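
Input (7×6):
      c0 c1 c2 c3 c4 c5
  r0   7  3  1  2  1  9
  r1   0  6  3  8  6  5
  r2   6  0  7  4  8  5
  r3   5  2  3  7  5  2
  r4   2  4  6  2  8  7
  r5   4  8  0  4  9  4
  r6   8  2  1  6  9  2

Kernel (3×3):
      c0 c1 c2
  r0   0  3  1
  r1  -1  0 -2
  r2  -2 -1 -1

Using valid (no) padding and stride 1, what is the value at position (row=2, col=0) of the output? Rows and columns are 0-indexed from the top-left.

The receptive field on the input at this output position is [6 0 7 / 5 2 3 / 2 4 6]. Elementwise product with the kernel and sum: 0·3 + 7·1 + 5·-1 + 3·-2 + 2·-2 + 4·-1 + 6·-1.

-18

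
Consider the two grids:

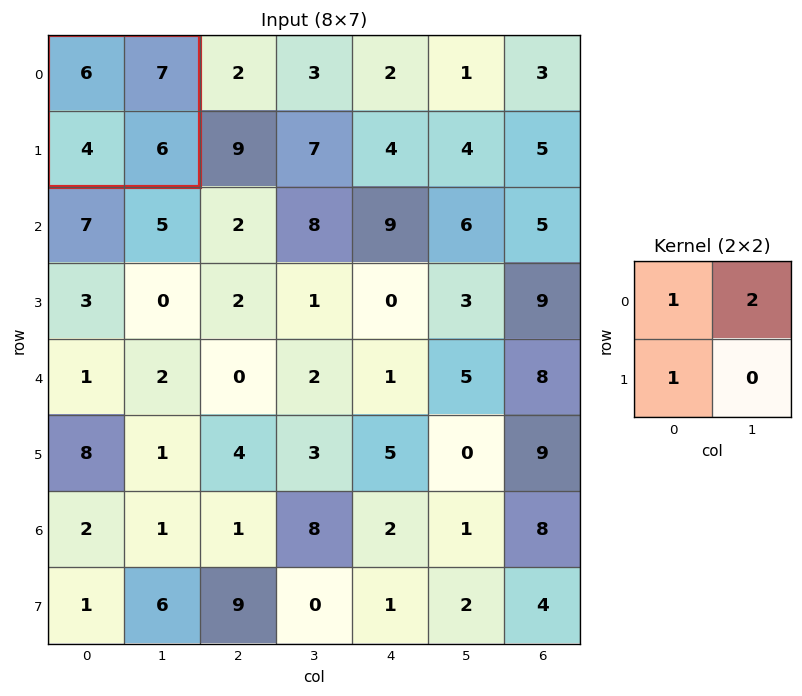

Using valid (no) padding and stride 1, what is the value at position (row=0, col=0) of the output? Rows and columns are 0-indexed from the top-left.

The receptive field on the input at this output position is [6 7 / 4 6]. Elementwise product with the kernel and sum: 6·1 + 7·2 + 4·1.

24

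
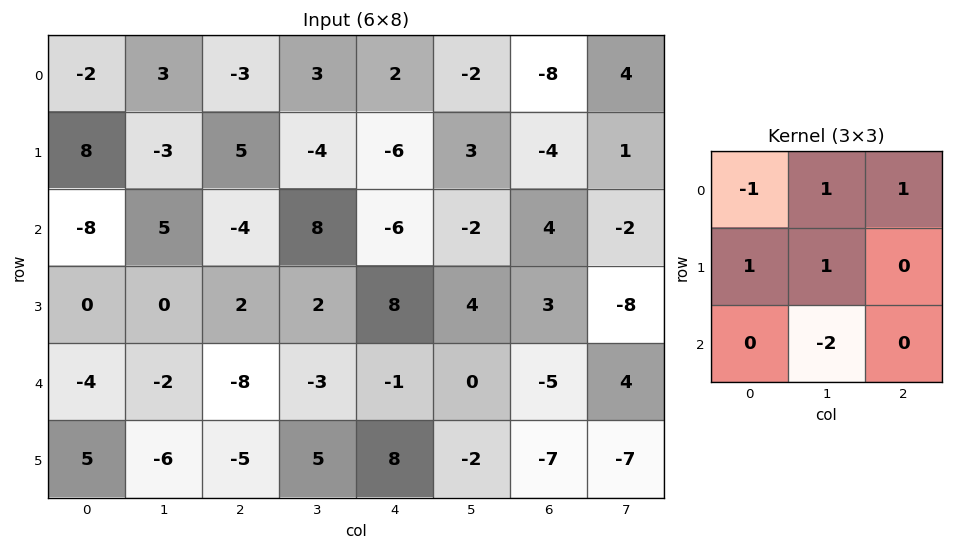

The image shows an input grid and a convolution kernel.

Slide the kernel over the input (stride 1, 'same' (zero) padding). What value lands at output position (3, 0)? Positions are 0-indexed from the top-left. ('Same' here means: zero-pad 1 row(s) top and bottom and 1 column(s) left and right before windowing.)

5

The receptive field on the zero-padded input at this output position is [0 -8 5 / 0 0 0 / 0 -4 -2]. Elementwise product with the kernel and sum: 0·-1 + -8·1 + 5·1 + 0·1 + 0·1 + -4·-2.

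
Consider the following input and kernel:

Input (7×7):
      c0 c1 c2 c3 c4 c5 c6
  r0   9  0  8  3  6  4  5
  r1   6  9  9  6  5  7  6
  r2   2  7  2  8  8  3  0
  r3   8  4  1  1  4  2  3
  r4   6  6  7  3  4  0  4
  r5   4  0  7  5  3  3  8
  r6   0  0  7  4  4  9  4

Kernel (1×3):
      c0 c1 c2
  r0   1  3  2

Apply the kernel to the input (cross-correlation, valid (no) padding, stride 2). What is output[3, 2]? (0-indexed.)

The receptive field on the input at this output position is [4 9 4]. Elementwise product with the kernel and sum: 4·1 + 9·3 + 4·2.

39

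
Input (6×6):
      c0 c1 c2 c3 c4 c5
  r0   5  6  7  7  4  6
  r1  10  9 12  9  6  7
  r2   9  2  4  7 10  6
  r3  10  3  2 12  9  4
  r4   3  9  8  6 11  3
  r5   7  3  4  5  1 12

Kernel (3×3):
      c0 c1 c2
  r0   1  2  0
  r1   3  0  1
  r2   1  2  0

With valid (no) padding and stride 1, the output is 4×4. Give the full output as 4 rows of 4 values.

Output[0,0]: The receptive field on the input at this output position is [5 6 7 / 10 9 12 / 9 2 4]. Elementwise product with the kernel and sum: 5·1 + 6·2 + 10·3 + 12·1 + 9·1 + 2·2.
Output[0,1]: The receptive field on the input at this output position is [6 7 7 / 9 12 9 / 2 4 7]. Elementwise product with the kernel and sum: 6·1 + 7·2 + 9·3 + 9·1 + 2·1 + 4·2.

72 66 81 76
75 53 78 78
66 56 53 95
46 51 75 58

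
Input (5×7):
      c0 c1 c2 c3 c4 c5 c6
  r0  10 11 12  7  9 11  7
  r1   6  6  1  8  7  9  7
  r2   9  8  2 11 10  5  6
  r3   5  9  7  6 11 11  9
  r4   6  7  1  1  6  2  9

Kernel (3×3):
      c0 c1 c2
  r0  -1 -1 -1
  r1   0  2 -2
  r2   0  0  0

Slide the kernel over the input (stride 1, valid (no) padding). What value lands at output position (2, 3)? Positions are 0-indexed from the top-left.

-26

The receptive field on the input at this output position is [11 10 5 / 6 11 11 / 1 6 2]. Elementwise product with the kernel and sum: 11·-1 + 10·-1 + 5·-1 + 11·2 + 11·-2.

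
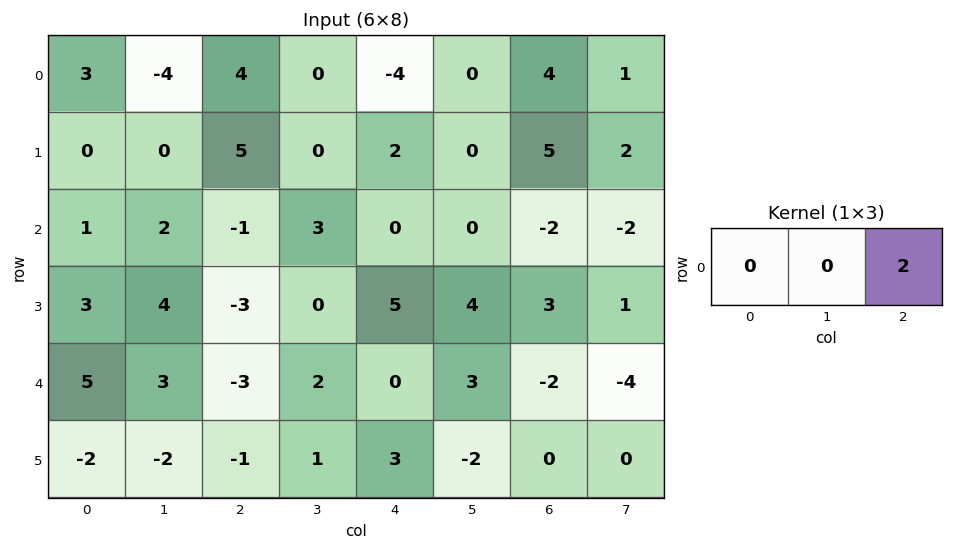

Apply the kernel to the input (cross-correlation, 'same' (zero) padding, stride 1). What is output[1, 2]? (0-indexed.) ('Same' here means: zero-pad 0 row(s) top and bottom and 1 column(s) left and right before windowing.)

The receptive field on the zero-padded input at this output position is [0 5 0]. Elementwise product with the kernel and sum: 0·2.

0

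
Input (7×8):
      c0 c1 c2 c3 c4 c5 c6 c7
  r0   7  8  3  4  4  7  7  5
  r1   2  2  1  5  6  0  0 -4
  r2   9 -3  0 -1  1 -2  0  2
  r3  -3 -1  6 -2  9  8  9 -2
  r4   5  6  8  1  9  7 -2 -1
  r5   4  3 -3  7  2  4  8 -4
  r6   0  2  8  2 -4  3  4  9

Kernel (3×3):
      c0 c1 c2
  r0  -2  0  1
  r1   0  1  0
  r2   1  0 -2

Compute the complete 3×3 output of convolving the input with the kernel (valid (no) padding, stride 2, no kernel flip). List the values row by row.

0 1 0
-30 -11 19
-15 16 -28

Output[0,0]: The receptive field on the input at this output position is [7 8 3 / 2 2 1 / 9 -3 0]. Elementwise product with the kernel and sum: 7·-2 + 3·1 + 2·1 + 9·1 + 0·-2.
Output[0,1]: The receptive field on the input at this output position is [3 4 4 / 1 5 6 / 0 -1 1]. Elementwise product with the kernel and sum: 3·-2 + 4·1 + 5·1 + 0·1 + 1·-2.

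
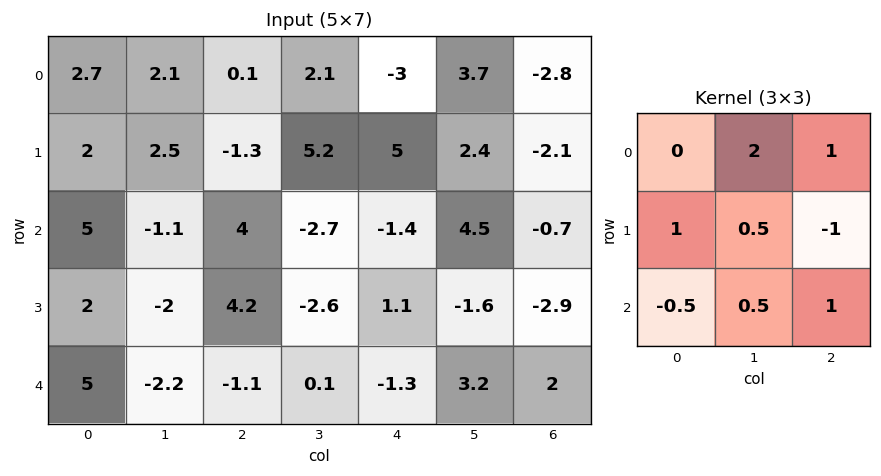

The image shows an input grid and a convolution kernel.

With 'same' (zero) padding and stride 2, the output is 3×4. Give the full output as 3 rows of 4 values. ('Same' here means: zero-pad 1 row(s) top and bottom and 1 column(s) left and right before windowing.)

Output[0,0]: The receptive field on the zero-padded input at this output position is [0 0 0 / 0 2.7 2.1 / 0 2 2.5]. Elementwise product with the kernel and sum: 0·2 + 0·1 + 0·1 + 2.7·0.5 + 2.1·-1 + 0·-0.5 + 2·0.5 + 2.5·1.

2.75 3.35 -0.8 0.05
9.1 6.7 4.75 -0.7
6.7 2.95 -3.15 -1.6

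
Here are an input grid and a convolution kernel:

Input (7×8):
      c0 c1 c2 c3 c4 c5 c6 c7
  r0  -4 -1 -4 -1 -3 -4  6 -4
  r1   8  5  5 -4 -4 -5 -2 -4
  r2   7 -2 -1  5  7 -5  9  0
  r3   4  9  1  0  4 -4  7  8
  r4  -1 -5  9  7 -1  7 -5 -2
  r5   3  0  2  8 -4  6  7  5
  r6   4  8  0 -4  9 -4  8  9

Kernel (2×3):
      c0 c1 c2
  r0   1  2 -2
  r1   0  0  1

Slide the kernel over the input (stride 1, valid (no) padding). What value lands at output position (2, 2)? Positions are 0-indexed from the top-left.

The receptive field on the input at this output position is [-1 5 7 / 1 0 4]. Elementwise product with the kernel and sum: -1·1 + 5·2 + 7·-2 + 4·1.

-1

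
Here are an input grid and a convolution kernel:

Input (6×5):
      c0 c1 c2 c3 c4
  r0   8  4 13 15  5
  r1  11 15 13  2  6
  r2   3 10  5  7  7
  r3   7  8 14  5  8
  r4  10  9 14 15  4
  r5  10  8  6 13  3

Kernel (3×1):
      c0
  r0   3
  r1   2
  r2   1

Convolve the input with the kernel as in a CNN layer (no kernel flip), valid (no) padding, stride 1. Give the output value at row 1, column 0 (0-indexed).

46

The receptive field on the input at this output position is [11 / 3 / 7]. Elementwise product with the kernel and sum: 11·3 + 3·2 + 7·1.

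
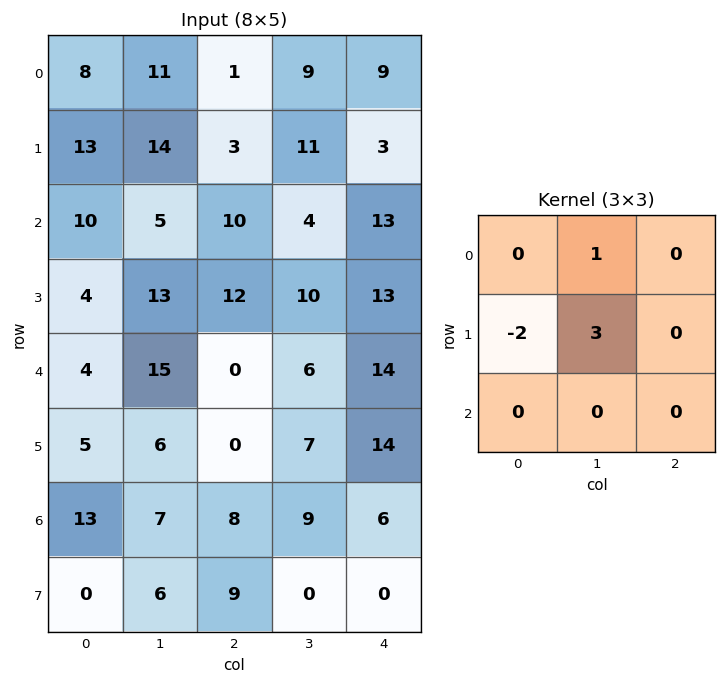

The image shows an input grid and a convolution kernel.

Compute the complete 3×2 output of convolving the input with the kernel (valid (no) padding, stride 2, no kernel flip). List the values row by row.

Output[0,0]: The receptive field on the input at this output position is [8 11 1 / 13 14 3 / 10 5 10]. Elementwise product with the kernel and sum: 11·1 + 13·-2 + 14·3.
Output[0,1]: The receptive field on the input at this output position is [1 9 9 / 3 11 3 / 10 4 13]. Elementwise product with the kernel and sum: 9·1 + 3·-2 + 11·3.

27 36
36 10
23 27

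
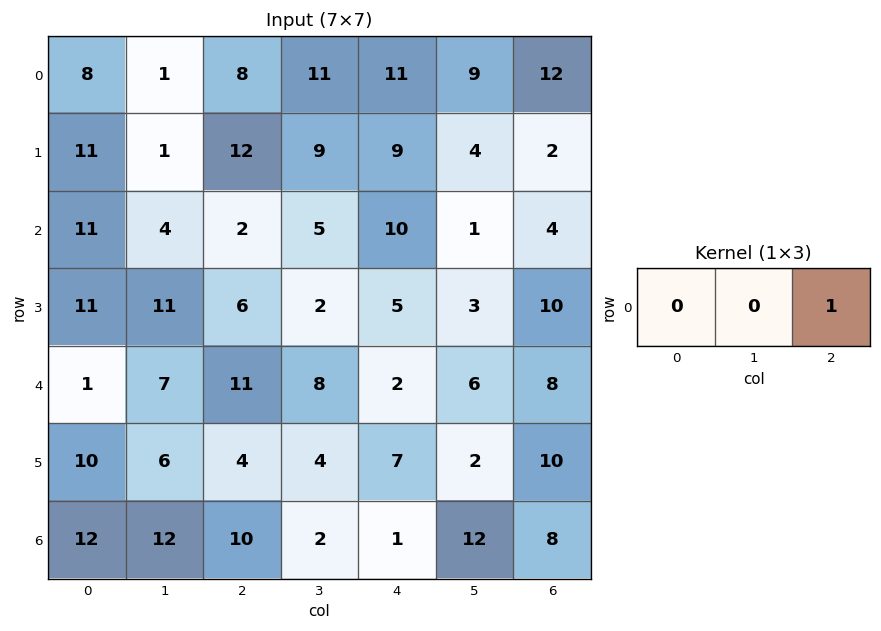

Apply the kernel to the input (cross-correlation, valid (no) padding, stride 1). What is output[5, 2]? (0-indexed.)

The receptive field on the input at this output position is [4 4 7]. Elementwise product with the kernel and sum: 7·1.

7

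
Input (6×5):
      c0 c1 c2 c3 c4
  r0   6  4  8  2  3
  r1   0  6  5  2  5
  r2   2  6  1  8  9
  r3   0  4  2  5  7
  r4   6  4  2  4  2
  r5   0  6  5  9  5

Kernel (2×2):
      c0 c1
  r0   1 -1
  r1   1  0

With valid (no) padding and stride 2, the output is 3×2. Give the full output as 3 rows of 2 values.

Output[0,0]: The receptive field on the input at this output position is [6 4 / 0 6]. Elementwise product with the kernel and sum: 6·1 + 4·-1 + 0·1.
Output[0,1]: The receptive field on the input at this output position is [8 2 / 5 2]. Elementwise product with the kernel and sum: 8·1 + 2·-1 + 5·1.

2 11
-4 -5
2 3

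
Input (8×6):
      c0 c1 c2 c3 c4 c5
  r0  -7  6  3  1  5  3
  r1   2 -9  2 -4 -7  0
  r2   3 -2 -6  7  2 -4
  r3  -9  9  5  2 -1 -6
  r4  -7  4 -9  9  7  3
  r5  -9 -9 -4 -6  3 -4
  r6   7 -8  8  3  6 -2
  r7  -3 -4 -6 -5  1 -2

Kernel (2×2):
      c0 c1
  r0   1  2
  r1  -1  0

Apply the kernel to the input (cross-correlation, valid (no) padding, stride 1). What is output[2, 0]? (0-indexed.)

8

The receptive field on the input at this output position is [3 -2 / -9 9]. Elementwise product with the kernel and sum: 3·1 + -2·2 + -9·-1.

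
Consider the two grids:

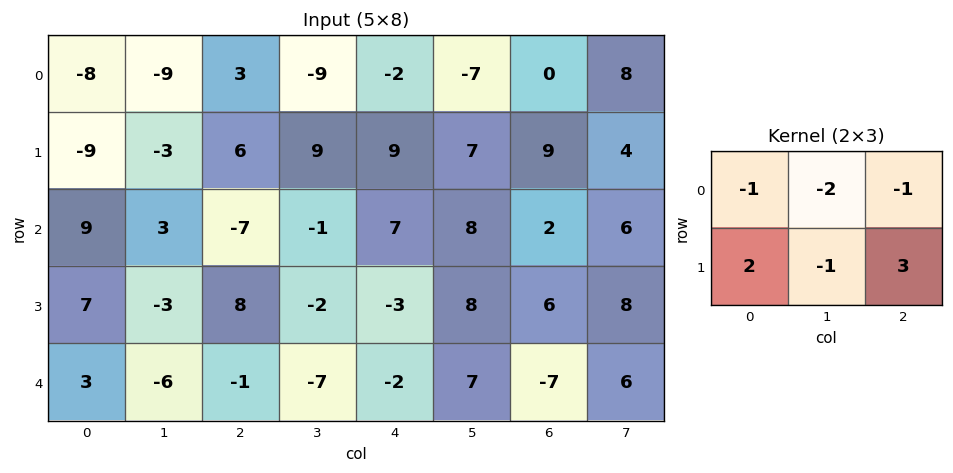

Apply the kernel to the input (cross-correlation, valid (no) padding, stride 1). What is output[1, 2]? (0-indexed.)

The receptive field on the input at this output position is [6 9 9 / -7 -1 7]. Elementwise product with the kernel and sum: 6·-1 + 9·-2 + 9·-1 + -7·2 + -1·-1 + 7·3.

-25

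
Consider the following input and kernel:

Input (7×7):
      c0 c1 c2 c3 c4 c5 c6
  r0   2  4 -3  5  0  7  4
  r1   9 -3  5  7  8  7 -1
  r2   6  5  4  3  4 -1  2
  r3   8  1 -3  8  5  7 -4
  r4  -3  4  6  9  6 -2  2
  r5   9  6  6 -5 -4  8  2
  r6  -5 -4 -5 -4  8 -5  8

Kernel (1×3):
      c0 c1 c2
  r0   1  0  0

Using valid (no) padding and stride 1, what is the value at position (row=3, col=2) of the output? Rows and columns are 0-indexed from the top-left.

-3

The receptive field on the input at this output position is [-3 8 5]. Elementwise product with the kernel and sum: -3·1.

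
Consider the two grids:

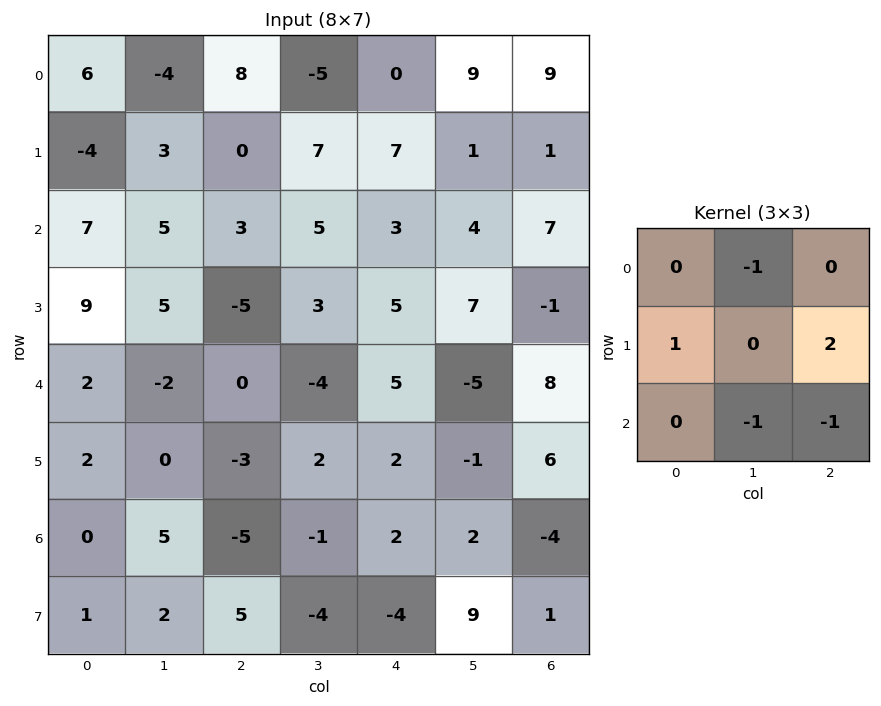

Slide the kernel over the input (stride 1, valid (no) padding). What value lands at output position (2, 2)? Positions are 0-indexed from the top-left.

The receptive field on the input at this output position is [3 5 3 / -5 3 5 / 0 -4 5]. Elementwise product with the kernel and sum: 5·-1 + -5·1 + 5·2 + -4·-1 + 5·-1.

-1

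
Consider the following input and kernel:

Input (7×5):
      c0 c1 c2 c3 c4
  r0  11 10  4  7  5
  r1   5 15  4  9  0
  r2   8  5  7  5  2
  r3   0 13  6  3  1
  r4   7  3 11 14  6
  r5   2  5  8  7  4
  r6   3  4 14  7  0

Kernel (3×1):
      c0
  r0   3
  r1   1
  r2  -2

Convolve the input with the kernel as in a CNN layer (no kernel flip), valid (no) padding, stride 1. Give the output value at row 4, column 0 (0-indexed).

The receptive field on the input at this output position is [7 / 2 / 3]. Elementwise product with the kernel and sum: 7·3 + 2·1 + 3·-2.

17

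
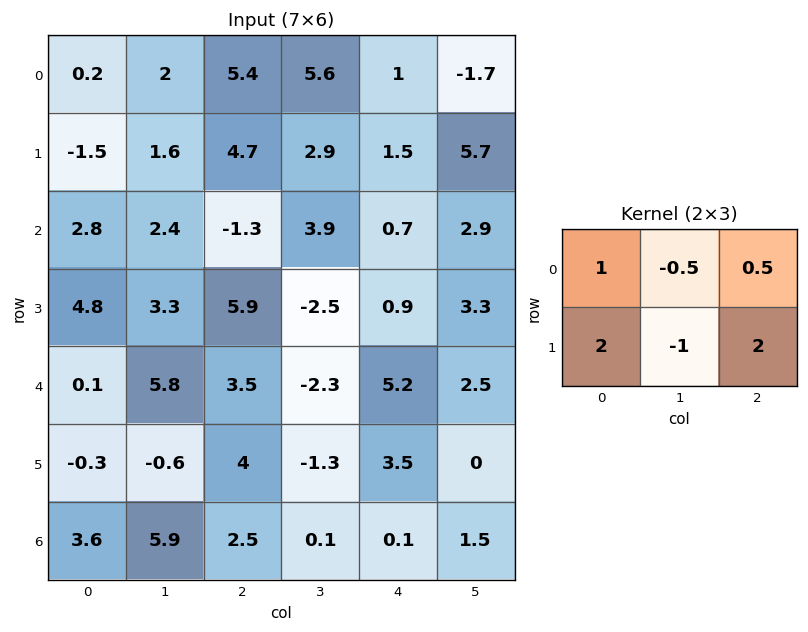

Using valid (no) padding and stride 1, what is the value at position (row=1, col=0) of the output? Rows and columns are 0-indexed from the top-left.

The receptive field on the input at this output position is [-1.5 1.6 4.7 / 2.8 2.4 -1.3]. Elementwise product with the kernel and sum: -1.5·1 + 1.6·-0.5 + 4.7·0.5 + 2.8·2 + 2.4·-1 + -1.3·2.

0.65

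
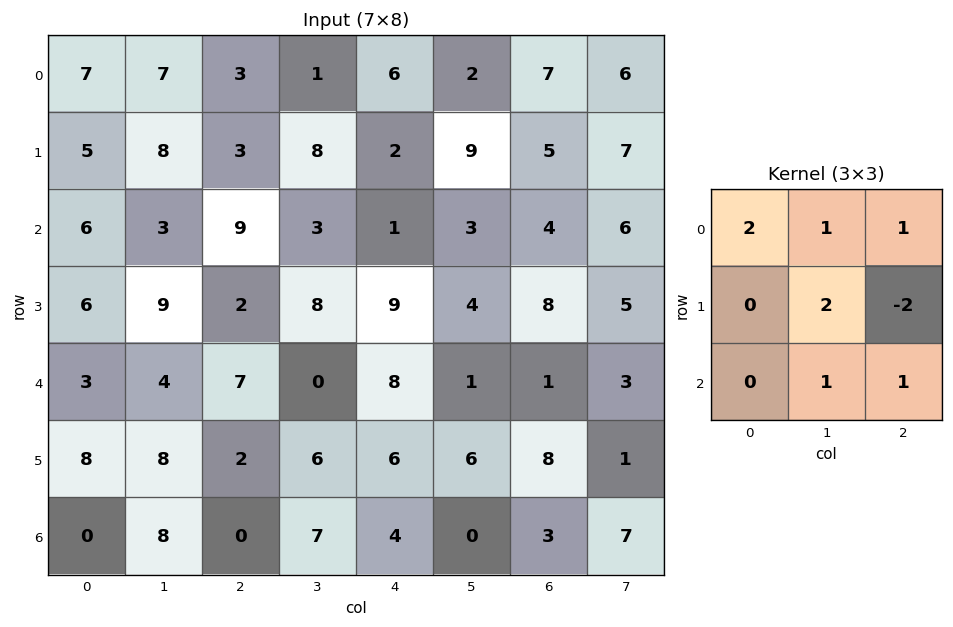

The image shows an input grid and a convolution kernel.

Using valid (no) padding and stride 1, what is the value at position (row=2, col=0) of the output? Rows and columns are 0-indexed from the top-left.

49

The receptive field on the input at this output position is [6 3 9 / 6 9 2 / 3 4 7]. Elementwise product with the kernel and sum: 6·2 + 3·1 + 9·1 + 9·2 + 2·-2 + 4·1 + 7·1.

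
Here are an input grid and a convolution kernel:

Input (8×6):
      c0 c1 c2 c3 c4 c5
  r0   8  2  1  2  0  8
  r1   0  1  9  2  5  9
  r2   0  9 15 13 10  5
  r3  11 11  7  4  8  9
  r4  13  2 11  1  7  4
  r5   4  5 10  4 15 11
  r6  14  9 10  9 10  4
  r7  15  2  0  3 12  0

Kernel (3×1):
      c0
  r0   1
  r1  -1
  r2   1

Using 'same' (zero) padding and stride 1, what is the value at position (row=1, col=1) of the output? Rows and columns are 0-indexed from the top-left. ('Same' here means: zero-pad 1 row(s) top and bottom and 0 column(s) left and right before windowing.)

10

The receptive field on the zero-padded input at this output position is [2 / 1 / 9]. Elementwise product with the kernel and sum: 2·1 + 1·-1 + 9·1.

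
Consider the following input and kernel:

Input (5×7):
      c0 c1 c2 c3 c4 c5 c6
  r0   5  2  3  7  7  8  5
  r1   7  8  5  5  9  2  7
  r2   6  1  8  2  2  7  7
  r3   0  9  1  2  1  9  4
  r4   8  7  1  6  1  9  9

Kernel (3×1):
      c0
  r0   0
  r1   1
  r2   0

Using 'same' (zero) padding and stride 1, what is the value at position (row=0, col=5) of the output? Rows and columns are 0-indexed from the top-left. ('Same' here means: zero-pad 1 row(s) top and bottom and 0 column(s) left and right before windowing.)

The receptive field on the zero-padded input at this output position is [0 / 8 / 2]. Elementwise product with the kernel and sum: 8·1.

8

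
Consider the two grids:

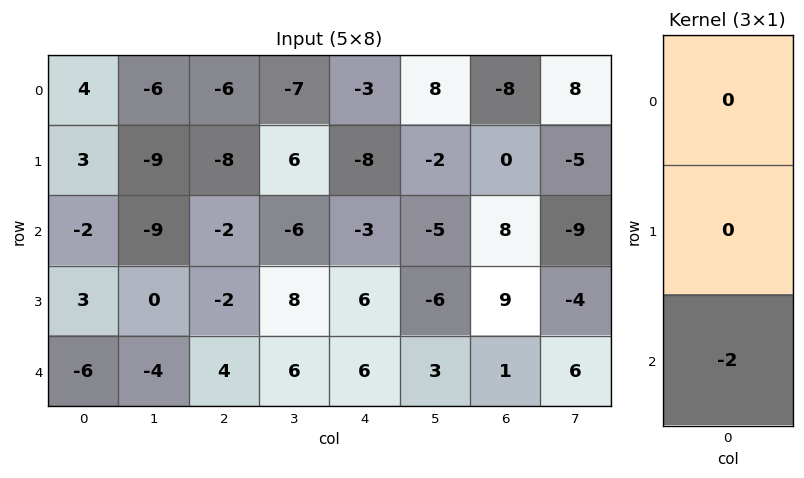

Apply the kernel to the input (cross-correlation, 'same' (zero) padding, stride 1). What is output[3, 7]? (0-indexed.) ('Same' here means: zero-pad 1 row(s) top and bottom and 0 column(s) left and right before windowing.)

-12

The receptive field on the zero-padded input at this output position is [-9 / -4 / 6]. Elementwise product with the kernel and sum: 6·-2.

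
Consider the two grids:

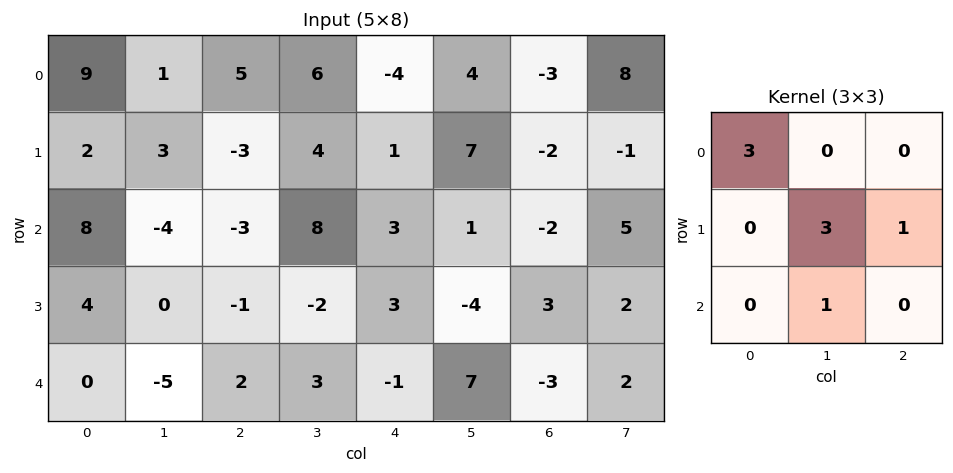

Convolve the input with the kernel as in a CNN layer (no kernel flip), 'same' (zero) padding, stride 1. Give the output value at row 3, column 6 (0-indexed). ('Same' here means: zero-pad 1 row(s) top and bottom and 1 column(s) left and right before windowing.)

The receptive field on the zero-padded input at this output position is [1 -2 5 / -4 3 2 / 7 -3 2]. Elementwise product with the kernel and sum: 1·3 + 3·3 + 2·1 + -3·1.

11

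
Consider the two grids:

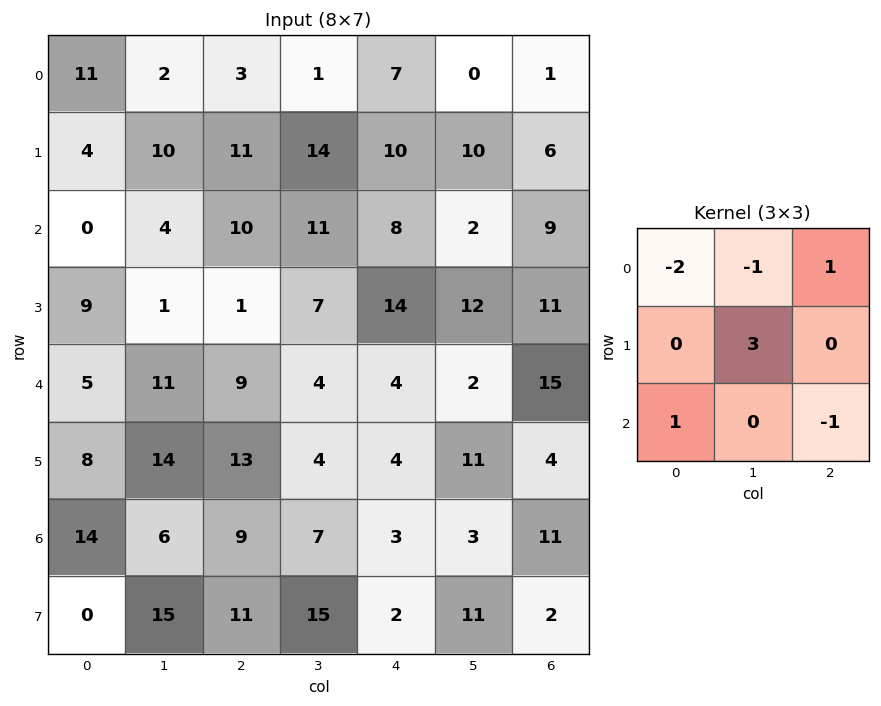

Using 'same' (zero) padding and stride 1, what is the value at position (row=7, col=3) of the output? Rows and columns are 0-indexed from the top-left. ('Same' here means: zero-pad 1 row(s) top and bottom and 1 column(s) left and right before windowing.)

The receptive field on the zero-padded input at this output position is [9 7 3 / 11 15 2 / 0 0 0]. Elementwise product with the kernel and sum: 9·-2 + 7·-1 + 3·1 + 15·3 + 0·1 + 0·-1.

23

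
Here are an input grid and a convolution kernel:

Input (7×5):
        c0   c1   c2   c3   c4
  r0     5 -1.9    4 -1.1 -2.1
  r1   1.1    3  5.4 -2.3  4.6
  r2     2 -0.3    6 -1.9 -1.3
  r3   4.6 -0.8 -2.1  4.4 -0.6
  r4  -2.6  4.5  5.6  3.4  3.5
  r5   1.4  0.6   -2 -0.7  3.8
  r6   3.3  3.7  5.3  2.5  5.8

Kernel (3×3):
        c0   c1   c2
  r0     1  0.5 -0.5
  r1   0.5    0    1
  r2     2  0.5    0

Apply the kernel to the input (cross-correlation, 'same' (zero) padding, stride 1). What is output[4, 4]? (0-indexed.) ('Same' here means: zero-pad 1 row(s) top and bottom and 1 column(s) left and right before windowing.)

The receptive field on the zero-padded input at this output position is [4.4 -0.6 0 / 3.4 3.5 0 / -0.7 3.8 0]. Elementwise product with the kernel and sum: 4.4·1 + -0.6·0.5 + 0·-0.5 + 3.4·0.5 + 0·1 + -0.7·2 + 3.8·0.5.

6.3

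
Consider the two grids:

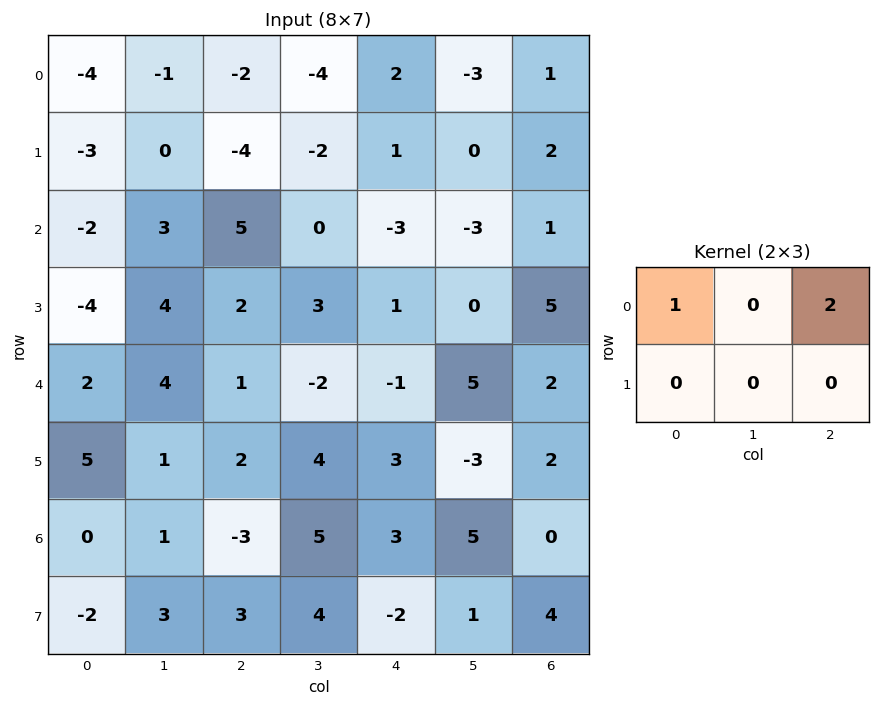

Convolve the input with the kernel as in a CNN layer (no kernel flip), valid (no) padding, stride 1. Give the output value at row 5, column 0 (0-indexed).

9

The receptive field on the input at this output position is [5 1 2 / 0 1 -3]. Elementwise product with the kernel and sum: 5·1 + 2·2.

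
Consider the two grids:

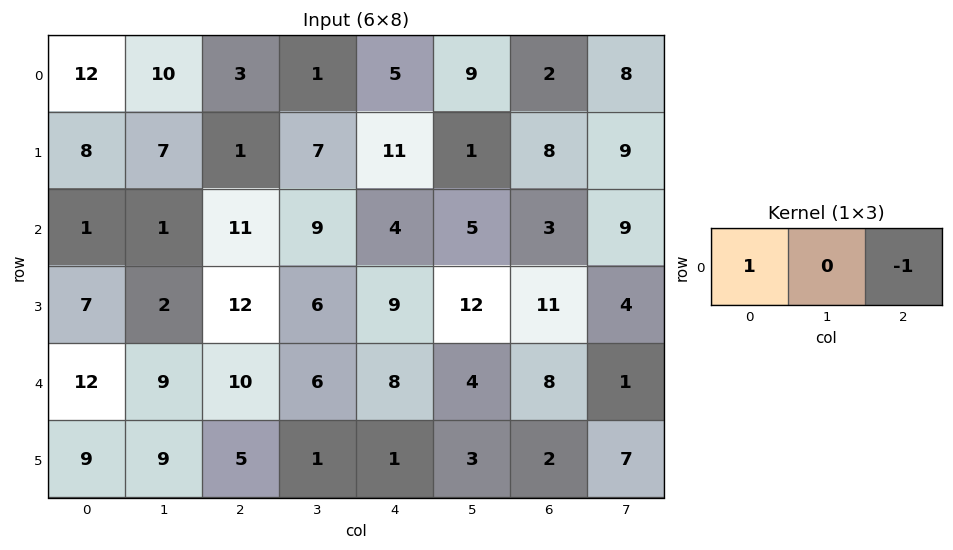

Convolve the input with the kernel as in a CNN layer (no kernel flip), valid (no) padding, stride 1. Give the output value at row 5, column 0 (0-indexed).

4

The receptive field on the input at this output position is [9 9 5]. Elementwise product with the kernel and sum: 9·1 + 5·-1.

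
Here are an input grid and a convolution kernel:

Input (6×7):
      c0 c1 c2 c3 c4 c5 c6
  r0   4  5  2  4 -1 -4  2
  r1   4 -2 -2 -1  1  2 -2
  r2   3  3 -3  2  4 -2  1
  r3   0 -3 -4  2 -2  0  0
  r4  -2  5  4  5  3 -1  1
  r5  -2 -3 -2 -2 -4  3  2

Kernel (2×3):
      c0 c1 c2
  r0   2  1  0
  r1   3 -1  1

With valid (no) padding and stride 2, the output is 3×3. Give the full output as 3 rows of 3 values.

Output[0,0]: The receptive field on the input at this output position is [4 5 2 / 4 -2 -2]. Elementwise product with the kernel and sum: 4·2 + 5·1 + 4·3 + -2·-1 + -2·1.

25 4 -7
8 -20 0
-4 5 -8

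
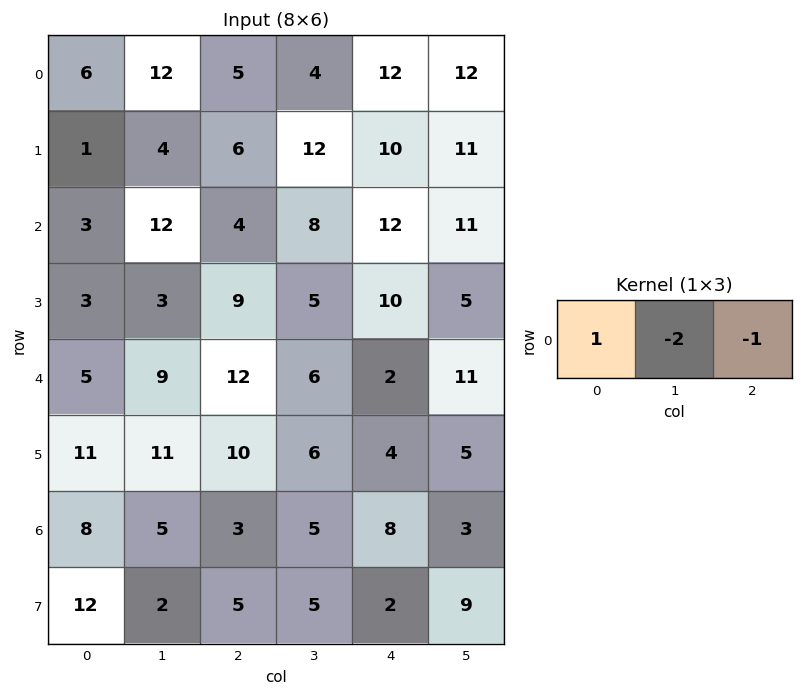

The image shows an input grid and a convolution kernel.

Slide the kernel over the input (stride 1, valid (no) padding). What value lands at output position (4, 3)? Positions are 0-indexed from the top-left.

The receptive field on the input at this output position is [6 2 11]. Elementwise product with the kernel and sum: 6·1 + 2·-2 + 11·-1.

-9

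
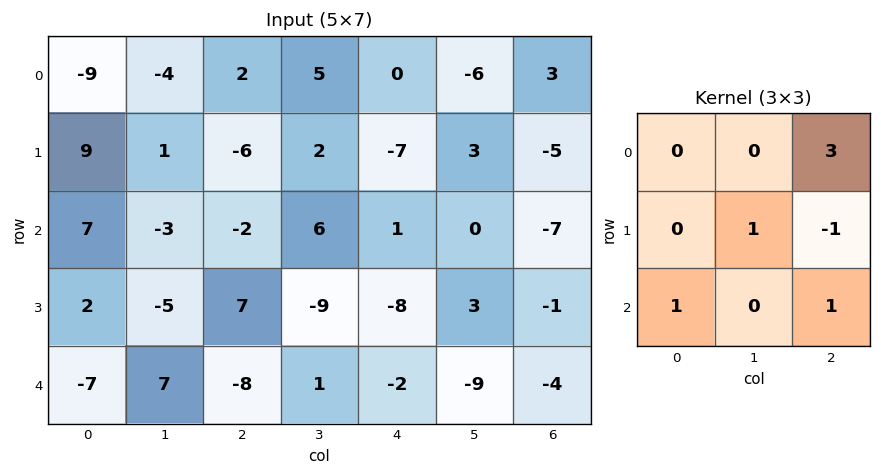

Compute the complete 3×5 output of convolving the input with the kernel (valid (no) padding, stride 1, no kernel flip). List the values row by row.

Output[0,0]: The receptive field on the input at this output position is [-9 -4 2 / 9 1 -6 / 7 -3 -2]. Elementwise product with the kernel and sum: 2·3 + 1·1 + -6·-1 + 7·1 + -2·1.
Output[0,1]: The receptive field on the input at this output position is [-4 2 5 / 1 -6 2 / -3 -2 6]. Elementwise product with the kernel and sum: 5·3 + -6·1 + 2·-1 + -3·1 + 6·1.

18 10 8 -22 11
-10 -16 -17 4 -17
-33 42 -8 -19 -23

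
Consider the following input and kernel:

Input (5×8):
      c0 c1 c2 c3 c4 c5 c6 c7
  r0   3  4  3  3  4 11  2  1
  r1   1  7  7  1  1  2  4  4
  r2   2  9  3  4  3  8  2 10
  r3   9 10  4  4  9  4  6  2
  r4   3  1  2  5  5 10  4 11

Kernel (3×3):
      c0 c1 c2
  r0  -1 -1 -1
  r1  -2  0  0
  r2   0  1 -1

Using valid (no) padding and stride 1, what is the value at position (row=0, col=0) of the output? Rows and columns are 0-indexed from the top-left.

-6

The receptive field on the input at this output position is [3 4 3 / 1 7 7 / 2 9 3]. Elementwise product with the kernel and sum: 3·-1 + 4·-1 + 3·-1 + 1·-2 + 9·1 + 3·-1.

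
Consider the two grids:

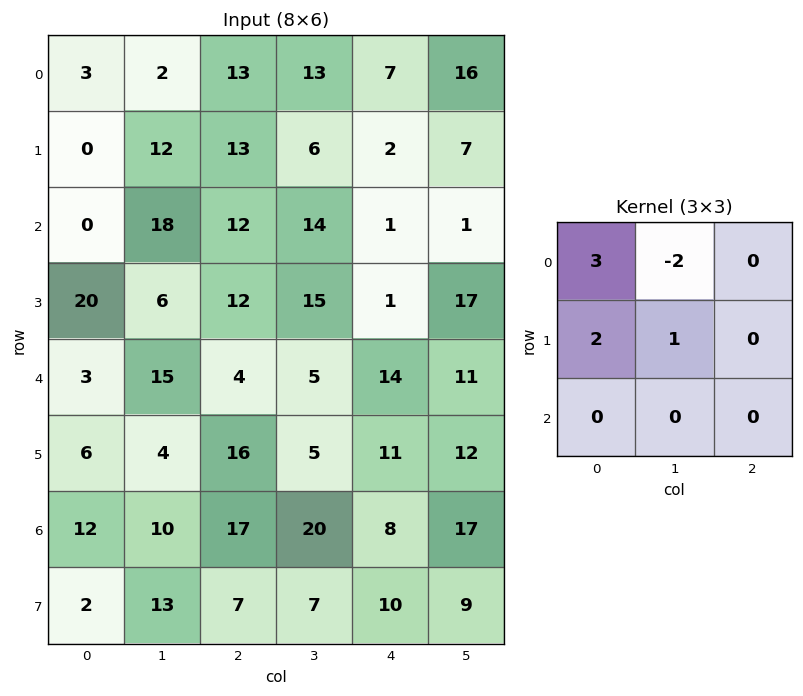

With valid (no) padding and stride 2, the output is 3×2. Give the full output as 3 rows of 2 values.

17 45
10 47
-5 39

Output[0,0]: The receptive field on the input at this output position is [3 2 13 / 0 12 13 / 0 18 12]. Elementwise product with the kernel and sum: 3·3 + 2·-2 + 0·2 + 12·1.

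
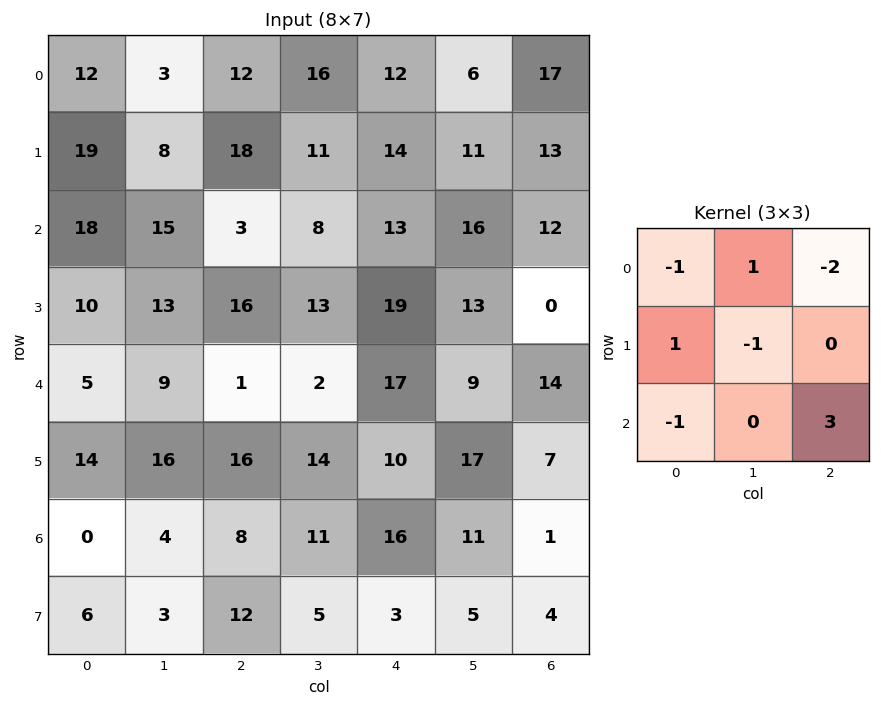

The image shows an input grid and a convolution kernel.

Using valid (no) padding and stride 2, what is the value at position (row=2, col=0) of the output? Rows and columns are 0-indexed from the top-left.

The receptive field on the input at this output position is [5 9 1 / 14 16 16 / 0 4 8]. Elementwise product with the kernel and sum: 5·-1 + 9·1 + 1·-2 + 14·1 + 16·-1 + 0·-1 + 8·3.

24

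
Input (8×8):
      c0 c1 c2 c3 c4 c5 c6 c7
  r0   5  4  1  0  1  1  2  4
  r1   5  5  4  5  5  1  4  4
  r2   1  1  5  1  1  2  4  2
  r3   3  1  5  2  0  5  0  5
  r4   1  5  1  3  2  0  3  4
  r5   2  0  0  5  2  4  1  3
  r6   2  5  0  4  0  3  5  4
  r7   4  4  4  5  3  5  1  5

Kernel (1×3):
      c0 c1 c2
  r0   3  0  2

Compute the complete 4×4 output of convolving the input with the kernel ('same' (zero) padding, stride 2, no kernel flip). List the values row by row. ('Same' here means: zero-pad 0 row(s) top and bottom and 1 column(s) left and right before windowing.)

Output[0,0]: The receptive field on the zero-padded input at this output position is [0 5 4]. Elementwise product with the kernel and sum: 0·3 + 4·2.

8 12 2 11
2 5 7 10
10 21 9 8
10 23 18 17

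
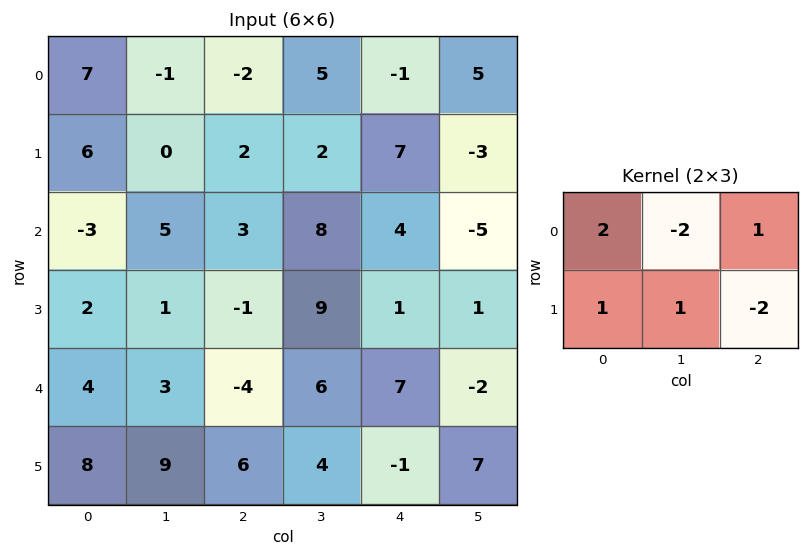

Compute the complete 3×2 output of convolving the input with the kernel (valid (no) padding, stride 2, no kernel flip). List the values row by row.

Output[0,0]: The receptive field on the input at this output position is [7 -1 -2 / 6 0 2]. Elementwise product with the kernel and sum: 7·2 + -1·-2 + -2·1 + 6·1 + 0·1 + 2·-2.

16 -25
-8 0
3 -1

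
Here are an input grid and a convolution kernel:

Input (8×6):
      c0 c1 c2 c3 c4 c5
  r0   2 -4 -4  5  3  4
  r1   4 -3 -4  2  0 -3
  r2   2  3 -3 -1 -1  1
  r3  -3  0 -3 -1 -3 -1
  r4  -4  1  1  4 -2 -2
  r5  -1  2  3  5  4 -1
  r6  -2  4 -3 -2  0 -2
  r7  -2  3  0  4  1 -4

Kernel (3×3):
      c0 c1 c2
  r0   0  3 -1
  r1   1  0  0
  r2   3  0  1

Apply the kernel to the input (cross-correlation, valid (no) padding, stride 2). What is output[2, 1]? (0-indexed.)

The receptive field on the input at this output position is [1 4 -2 / 3 5 4 / -3 -2 0]. Elementwise product with the kernel and sum: 4·3 + -2·-1 + 3·1 + -3·3 + 0·1.

8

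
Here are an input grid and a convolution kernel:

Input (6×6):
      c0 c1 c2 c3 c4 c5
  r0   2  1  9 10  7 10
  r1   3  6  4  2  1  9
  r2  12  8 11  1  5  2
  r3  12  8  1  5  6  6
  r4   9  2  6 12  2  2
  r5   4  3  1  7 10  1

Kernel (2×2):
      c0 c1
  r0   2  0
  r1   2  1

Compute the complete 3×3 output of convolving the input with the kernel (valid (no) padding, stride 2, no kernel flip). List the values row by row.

Output[0,0]: The receptive field on the input at this output position is [2 1 / 3 6]. Elementwise product with the kernel and sum: 2·2 + 3·2 + 6·1.
Output[0,1]: The receptive field on the input at this output position is [9 10 / 4 2]. Elementwise product with the kernel and sum: 9·2 + 4·2 + 2·1.

16 28 25
56 29 28
29 21 25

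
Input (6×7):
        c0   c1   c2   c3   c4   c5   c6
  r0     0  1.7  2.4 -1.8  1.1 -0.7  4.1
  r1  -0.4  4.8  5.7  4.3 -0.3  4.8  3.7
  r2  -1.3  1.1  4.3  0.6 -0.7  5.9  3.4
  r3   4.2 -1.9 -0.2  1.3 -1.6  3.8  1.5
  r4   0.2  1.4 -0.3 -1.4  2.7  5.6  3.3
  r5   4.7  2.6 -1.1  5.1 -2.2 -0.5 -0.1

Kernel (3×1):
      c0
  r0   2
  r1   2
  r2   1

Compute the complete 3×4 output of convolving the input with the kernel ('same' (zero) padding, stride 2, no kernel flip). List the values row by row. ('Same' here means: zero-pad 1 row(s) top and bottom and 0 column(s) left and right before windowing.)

-0.4 10.5 1.9 11.9
0.8 19.8 -3.6 15.7
13.5 -2.1 0 9.5

Output[0,0]: The receptive field on the zero-padded input at this output position is [0 / 0 / -0.4]. Elementwise product with the kernel and sum: 0·2 + 0·2 + -0.4·1.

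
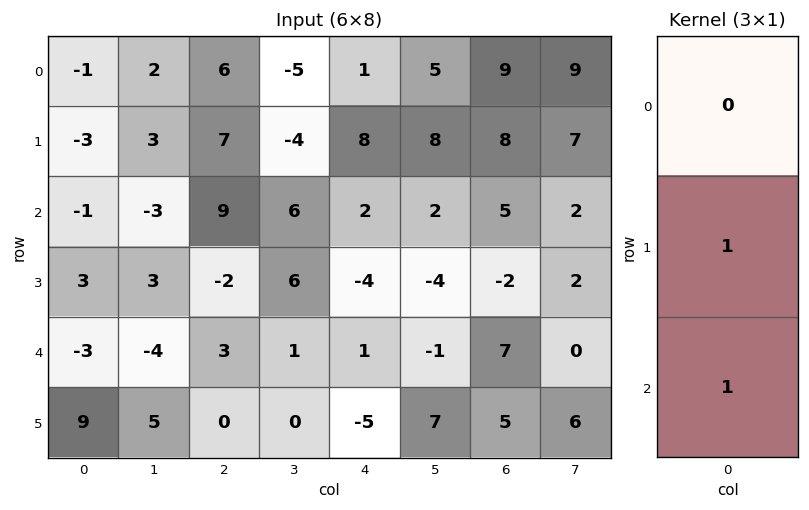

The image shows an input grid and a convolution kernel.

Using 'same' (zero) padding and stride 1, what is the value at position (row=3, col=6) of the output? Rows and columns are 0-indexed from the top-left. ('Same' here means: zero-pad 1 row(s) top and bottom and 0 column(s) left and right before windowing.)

5

The receptive field on the zero-padded input at this output position is [5 / -2 / 7]. Elementwise product with the kernel and sum: -2·1 + 7·1.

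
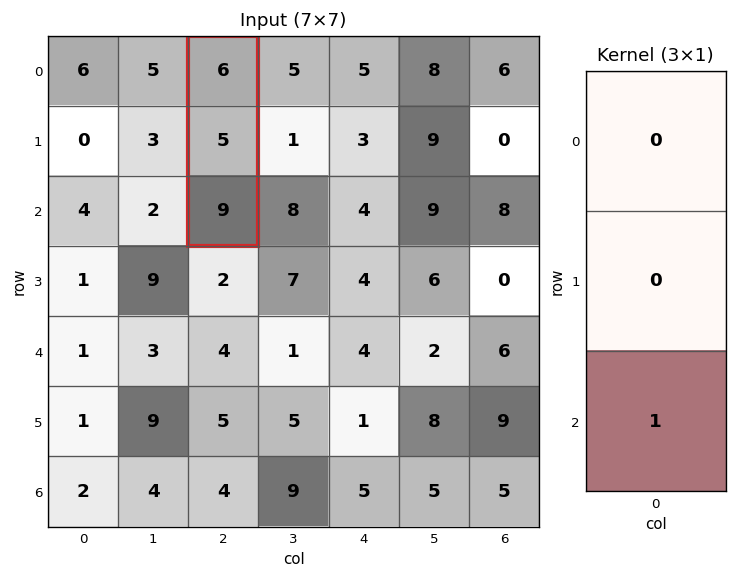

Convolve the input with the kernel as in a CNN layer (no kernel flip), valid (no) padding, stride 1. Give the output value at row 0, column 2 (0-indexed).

9

The receptive field on the input at this output position is [6 / 5 / 9]. Elementwise product with the kernel and sum: 9·1.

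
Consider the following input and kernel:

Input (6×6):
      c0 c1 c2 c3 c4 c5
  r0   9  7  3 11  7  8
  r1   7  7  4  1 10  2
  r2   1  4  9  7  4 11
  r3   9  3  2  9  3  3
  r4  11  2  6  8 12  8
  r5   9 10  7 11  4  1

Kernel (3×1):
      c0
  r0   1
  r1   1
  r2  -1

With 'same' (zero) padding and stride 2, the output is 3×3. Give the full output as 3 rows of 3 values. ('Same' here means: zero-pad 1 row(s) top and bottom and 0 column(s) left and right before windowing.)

2 -1 -3
-1 11 11
11 1 11

Output[0,0]: The receptive field on the zero-padded input at this output position is [0 / 9 / 7]. Elementwise product with the kernel and sum: 0·1 + 9·1 + 7·-1.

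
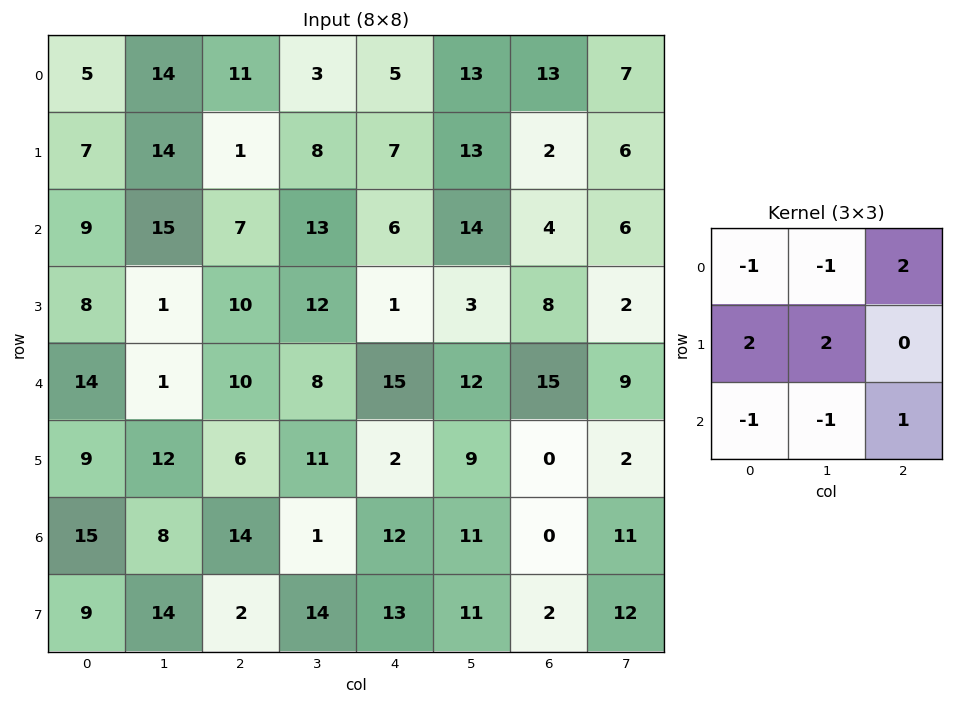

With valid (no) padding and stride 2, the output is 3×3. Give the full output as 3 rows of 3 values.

Output[0,0]: The receptive field on the input at this output position is [5 14 11 / 7 14 1 / 9 15 7]. Elementwise product with the kernel and sum: 5·-1 + 14·-1 + 11·2 + 7·2 + 14·2 + 9·-1 + 15·-1 + 7·1.

28 0 32
3 33 -16
38 43 2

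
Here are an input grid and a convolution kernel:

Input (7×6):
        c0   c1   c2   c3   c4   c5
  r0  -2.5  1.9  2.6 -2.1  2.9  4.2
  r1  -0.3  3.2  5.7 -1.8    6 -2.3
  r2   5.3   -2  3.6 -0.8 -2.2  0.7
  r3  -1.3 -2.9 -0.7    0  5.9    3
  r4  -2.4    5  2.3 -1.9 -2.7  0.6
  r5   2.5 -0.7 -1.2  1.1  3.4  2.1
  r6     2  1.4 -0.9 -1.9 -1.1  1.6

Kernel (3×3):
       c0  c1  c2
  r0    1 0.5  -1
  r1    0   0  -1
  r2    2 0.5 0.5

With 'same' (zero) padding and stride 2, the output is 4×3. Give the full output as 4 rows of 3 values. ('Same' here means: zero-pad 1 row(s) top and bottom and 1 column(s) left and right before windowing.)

-0.45 10.45 -5.95
-3.45 2.5 7.25
-1.85 -2.8 4.3
0.55 -0.5 -0.9

Output[0,0]: The receptive field on the zero-padded input at this output position is [0 0 0 / 0 -2.5 1.9 / 0 -0.3 3.2]. Elementwise product with the kernel and sum: 0·1 + 0·0.5 + 0·-1 + 1.9·-1 + 0·2 + -0.3·0.5 + 3.2·0.5.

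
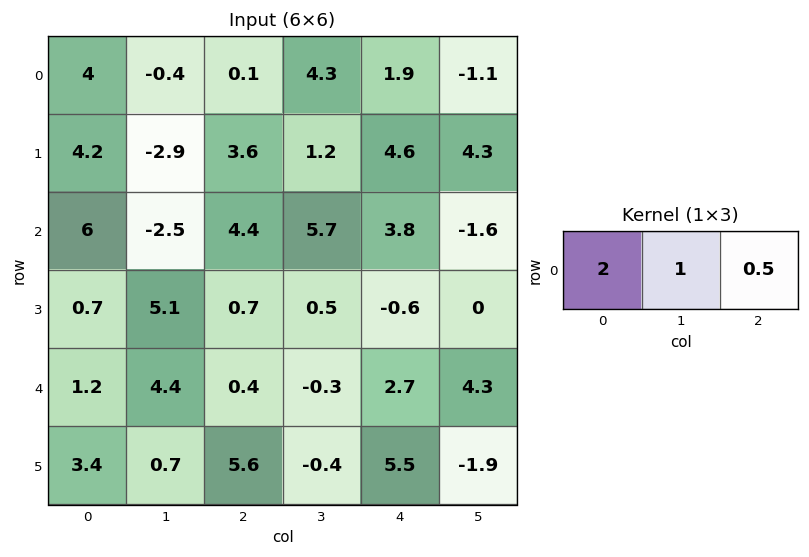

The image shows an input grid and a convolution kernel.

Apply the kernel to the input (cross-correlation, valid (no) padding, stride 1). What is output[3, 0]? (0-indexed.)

The receptive field on the input at this output position is [0.7 5.1 0.7]. Elementwise product with the kernel and sum: 0.7·2 + 5.1·1 + 0.7·0.5.

6.85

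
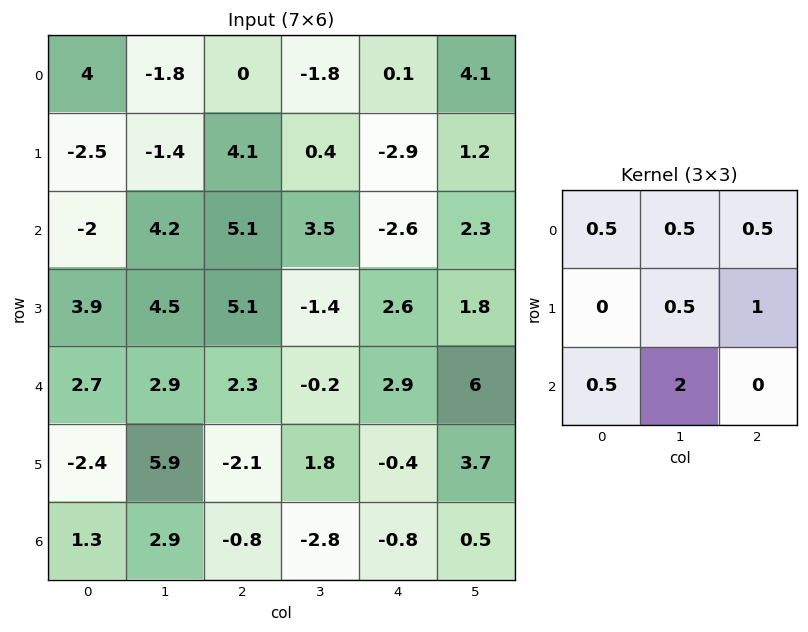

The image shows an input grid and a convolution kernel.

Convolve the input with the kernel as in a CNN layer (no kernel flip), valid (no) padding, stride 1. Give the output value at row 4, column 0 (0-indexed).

The receptive field on the input at this output position is [2.7 2.9 2.3 / -2.4 5.9 -2.1 / 1.3 2.9 -0.8]. Elementwise product with the kernel and sum: 2.7·0.5 + 2.9·0.5 + 2.3·0.5 + 5.9·0.5 + -2.1·1 + 1.3·0.5 + 2.9·2.

11.25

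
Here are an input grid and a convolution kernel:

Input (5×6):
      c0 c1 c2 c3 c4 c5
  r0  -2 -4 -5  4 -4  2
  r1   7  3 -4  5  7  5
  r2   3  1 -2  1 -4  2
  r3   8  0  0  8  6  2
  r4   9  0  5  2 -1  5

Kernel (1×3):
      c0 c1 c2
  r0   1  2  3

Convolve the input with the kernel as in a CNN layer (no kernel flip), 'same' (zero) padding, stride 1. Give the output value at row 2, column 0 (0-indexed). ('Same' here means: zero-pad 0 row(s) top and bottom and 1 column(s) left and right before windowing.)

9

The receptive field on the zero-padded input at this output position is [0 3 1]. Elementwise product with the kernel and sum: 0·1 + 3·2 + 1·3.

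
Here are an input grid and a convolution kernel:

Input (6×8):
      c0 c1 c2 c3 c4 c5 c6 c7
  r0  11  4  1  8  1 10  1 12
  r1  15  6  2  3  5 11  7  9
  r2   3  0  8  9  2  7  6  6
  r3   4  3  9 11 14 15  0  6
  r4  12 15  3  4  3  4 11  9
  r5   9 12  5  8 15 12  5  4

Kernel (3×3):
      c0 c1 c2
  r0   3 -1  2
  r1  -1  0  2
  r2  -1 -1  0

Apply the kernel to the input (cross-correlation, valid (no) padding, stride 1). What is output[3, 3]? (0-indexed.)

The receptive field on the input at this output position is [11 14 15 / 4 3 4 / 8 15 12]. Elementwise product with the kernel and sum: 11·3 + 14·-1 + 15·2 + 4·-1 + 4·2 + 8·-1 + 15·-1.

30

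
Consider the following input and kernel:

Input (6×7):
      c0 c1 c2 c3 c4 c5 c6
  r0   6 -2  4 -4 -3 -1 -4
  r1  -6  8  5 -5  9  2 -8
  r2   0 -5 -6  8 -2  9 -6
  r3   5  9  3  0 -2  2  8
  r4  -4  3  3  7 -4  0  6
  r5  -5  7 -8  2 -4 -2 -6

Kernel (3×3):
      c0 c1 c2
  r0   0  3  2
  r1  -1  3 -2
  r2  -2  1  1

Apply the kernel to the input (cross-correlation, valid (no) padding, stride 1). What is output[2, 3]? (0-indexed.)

-16

The receptive field on the input at this output position is [8 -2 9 / 0 -2 2 / 7 -4 0]. Elementwise product with the kernel and sum: -2·3 + 9·2 + 0·-1 + -2·3 + 2·-2 + 7·-2 + -4·1 + 0·1.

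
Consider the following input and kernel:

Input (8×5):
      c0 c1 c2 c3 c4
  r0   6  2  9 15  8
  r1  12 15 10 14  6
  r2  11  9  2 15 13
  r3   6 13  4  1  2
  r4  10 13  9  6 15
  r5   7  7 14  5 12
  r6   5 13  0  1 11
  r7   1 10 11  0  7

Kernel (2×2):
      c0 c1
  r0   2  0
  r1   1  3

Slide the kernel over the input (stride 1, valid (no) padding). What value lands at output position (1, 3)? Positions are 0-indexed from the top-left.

The receptive field on the input at this output position is [14 6 / 15 13]. Elementwise product with the kernel and sum: 14·2 + 15·1 + 13·3.

82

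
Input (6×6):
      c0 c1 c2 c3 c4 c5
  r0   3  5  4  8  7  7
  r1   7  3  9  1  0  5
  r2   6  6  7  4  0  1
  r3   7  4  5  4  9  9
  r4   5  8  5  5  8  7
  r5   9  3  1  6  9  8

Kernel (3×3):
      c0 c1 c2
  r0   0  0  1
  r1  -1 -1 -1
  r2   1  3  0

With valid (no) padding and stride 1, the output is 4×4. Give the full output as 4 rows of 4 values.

Output[0,0]: The receptive field on the input at this output position is [3 5 4 / 7 3 9 / 6 6 7]. Elementwise product with the kernel and sum: 4·1 + 7·-1 + 3·-1 + 9·-1 + 6·1 + 6·3.
Output[0,1]: The receptive field on the input at this output position is [5 4 8 / 3 9 1 / 6 7 4]. Elementwise product with the kernel and sum: 8·1 + 3·-1 + 9·-1 + 1·-1 + 6·1 + 7·3.

9 22 16 5
9 3 6 31
20 14 2 8
5 -8 10 22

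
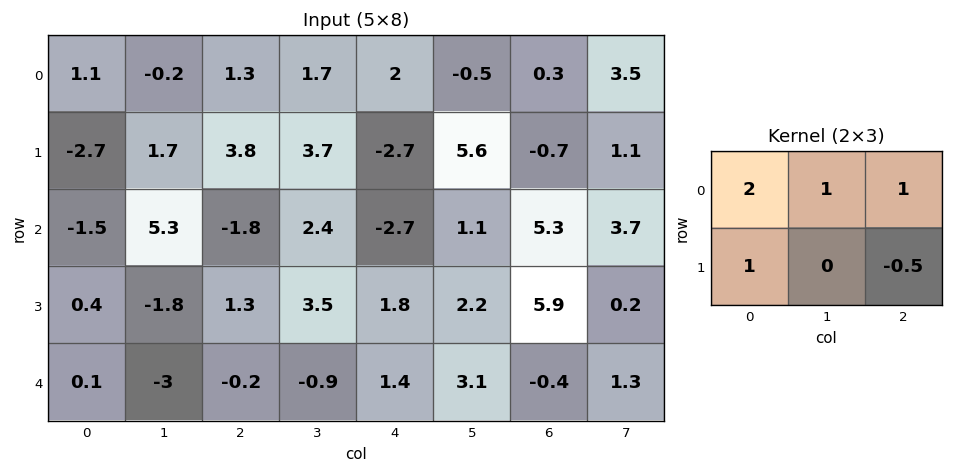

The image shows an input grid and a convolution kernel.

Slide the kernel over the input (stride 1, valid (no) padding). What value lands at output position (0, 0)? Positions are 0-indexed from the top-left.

-1.3

The receptive field on the input at this output position is [1.1 -0.2 1.3 / -2.7 1.7 3.8]. Elementwise product with the kernel and sum: 1.1·2 + -0.2·1 + 1.3·1 + -2.7·1 + 3.8·-0.5.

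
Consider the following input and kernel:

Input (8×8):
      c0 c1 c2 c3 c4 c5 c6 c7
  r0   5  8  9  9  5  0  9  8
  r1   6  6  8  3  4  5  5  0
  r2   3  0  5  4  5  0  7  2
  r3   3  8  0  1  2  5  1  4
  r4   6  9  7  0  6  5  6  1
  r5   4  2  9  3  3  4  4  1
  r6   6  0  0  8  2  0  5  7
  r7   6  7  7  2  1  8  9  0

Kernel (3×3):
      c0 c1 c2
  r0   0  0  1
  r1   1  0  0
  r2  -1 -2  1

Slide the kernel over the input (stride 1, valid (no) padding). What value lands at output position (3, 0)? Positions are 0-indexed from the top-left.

7

The receptive field on the input at this output position is [3 8 0 / 6 9 7 / 4 2 9]. Elementwise product with the kernel and sum: 0·1 + 6·1 + 4·-1 + 2·-2 + 9·1.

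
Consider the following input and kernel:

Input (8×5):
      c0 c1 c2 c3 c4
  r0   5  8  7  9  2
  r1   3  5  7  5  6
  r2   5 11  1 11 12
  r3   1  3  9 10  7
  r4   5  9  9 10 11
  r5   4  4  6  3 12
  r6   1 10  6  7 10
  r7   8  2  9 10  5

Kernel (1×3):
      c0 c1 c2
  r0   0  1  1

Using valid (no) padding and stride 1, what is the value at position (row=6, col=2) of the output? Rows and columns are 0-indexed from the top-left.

17

The receptive field on the input at this output position is [6 7 10]. Elementwise product with the kernel and sum: 7·1 + 10·1.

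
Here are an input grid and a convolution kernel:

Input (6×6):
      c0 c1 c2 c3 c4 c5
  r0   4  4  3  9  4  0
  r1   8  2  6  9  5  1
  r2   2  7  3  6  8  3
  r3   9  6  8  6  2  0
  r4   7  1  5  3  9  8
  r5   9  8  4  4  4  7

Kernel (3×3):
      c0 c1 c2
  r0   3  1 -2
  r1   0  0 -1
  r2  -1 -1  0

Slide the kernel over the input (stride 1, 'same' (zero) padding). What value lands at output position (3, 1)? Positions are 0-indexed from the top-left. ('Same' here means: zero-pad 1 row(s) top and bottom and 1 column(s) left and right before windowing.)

The receptive field on the zero-padded input at this output position is [2 7 3 / 9 6 8 / 7 1 5]. Elementwise product with the kernel and sum: 2·3 + 7·1 + 3·-2 + 8·-1 + 7·-1 + 1·-1.

-9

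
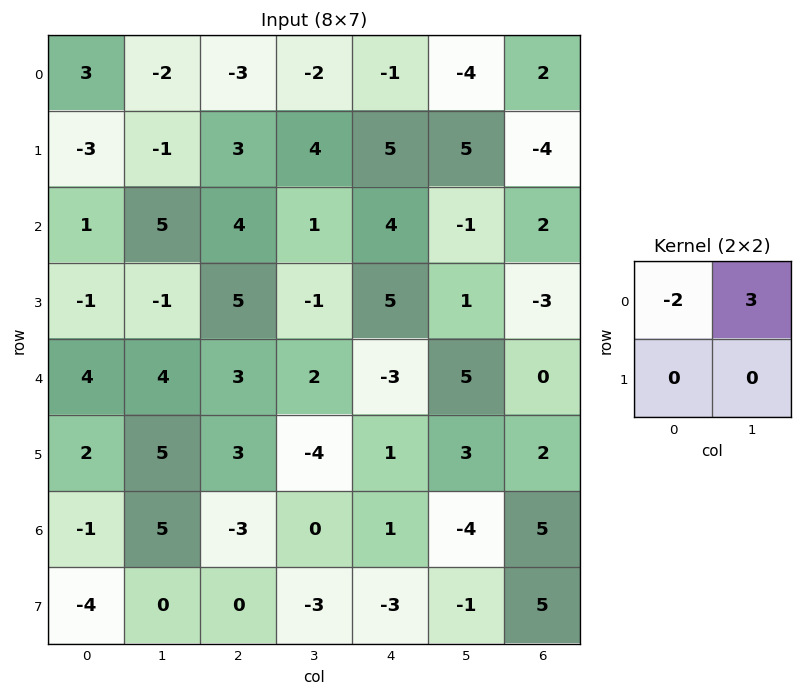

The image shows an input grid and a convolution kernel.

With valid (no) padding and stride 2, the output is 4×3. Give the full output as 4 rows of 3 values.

Output[0,0]: The receptive field on the input at this output position is [3 -2 / -3 -1]. Elementwise product with the kernel and sum: 3·-2 + -2·3.

-12 0 -10
13 -5 -11
4 0 21
17 6 -14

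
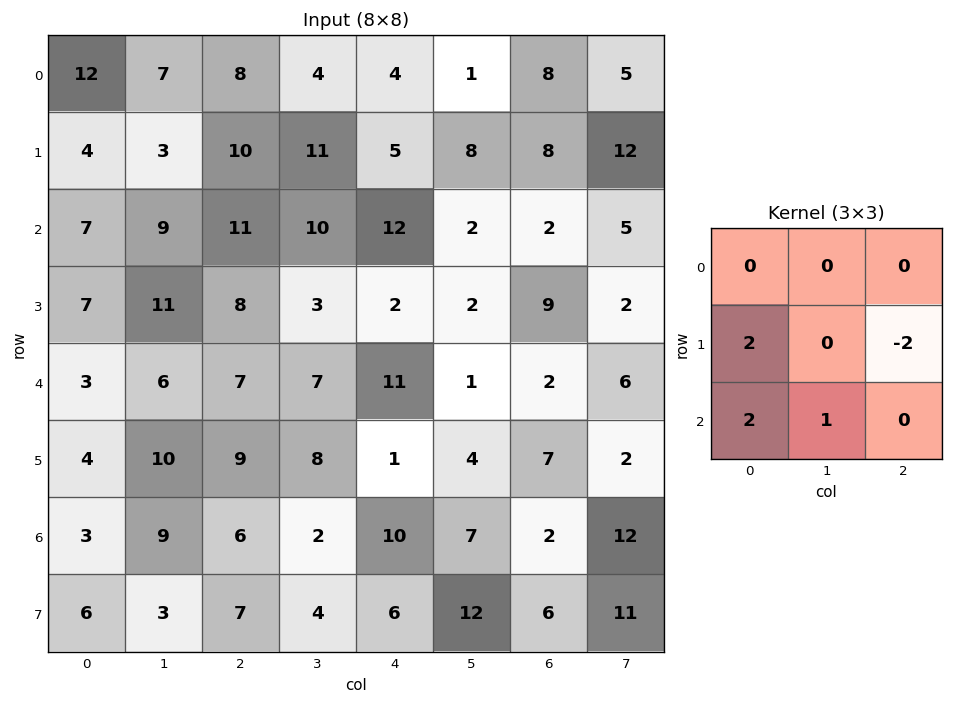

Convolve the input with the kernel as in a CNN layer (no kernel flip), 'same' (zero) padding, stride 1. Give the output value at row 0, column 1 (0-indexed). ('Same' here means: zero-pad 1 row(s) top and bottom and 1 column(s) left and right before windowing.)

19

The receptive field on the zero-padded input at this output position is [0 0 0 / 12 7 8 / 4 3 10]. Elementwise product with the kernel and sum: 12·2 + 8·-2 + 4·2 + 3·1.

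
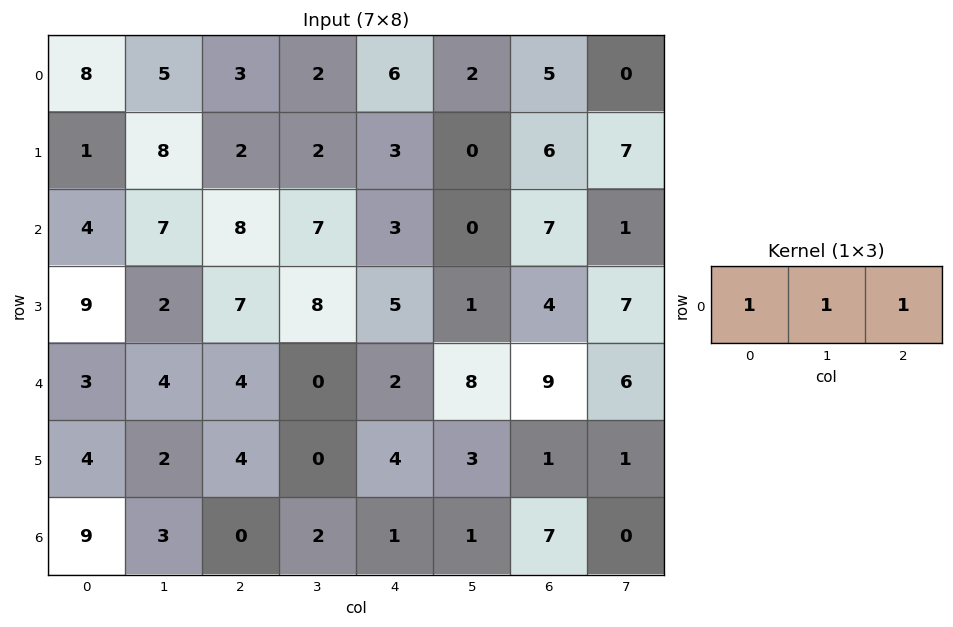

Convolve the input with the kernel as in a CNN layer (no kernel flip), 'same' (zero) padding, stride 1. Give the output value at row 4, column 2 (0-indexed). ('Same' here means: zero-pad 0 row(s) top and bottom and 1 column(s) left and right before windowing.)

The receptive field on the zero-padded input at this output position is [4 4 0]. Elementwise product with the kernel and sum: 4·1 + 4·1 + 0·1.

8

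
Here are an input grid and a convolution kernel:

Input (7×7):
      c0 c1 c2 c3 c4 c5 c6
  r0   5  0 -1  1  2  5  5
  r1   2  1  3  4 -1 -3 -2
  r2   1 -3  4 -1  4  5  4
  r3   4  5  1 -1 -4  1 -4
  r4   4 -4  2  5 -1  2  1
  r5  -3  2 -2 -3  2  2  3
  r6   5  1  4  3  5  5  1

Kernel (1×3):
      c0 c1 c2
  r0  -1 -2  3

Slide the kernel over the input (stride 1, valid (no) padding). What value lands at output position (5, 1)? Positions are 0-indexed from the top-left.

-7

The receptive field on the input at this output position is [2 -2 -3]. Elementwise product with the kernel and sum: 2·-1 + -2·-2 + -3·3.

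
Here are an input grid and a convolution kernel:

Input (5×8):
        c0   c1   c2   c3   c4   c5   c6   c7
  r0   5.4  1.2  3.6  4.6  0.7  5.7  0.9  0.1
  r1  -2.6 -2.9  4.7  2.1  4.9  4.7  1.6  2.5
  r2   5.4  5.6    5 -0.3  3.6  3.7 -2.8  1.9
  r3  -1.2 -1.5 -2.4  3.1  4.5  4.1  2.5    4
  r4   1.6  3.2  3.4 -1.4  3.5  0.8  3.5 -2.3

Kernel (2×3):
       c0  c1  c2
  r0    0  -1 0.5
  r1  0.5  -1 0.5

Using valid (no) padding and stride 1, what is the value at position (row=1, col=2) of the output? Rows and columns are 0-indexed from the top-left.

The receptive field on the input at this output position is [4.7 2.1 4.9 / 5 -0.3 3.6]. Elementwise product with the kernel and sum: 2.1·-1 + 4.9·0.5 + 5·0.5 + -0.3·-1 + 3.6·0.5.

4.95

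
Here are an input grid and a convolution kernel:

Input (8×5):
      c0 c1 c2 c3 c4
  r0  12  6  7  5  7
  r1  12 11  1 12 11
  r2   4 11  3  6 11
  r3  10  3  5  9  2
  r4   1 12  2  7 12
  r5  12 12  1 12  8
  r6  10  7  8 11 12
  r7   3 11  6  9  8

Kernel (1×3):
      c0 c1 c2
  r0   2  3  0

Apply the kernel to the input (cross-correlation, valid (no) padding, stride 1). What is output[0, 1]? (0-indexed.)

33

The receptive field on the input at this output position is [6 7 5]. Elementwise product with the kernel and sum: 6·2 + 7·3.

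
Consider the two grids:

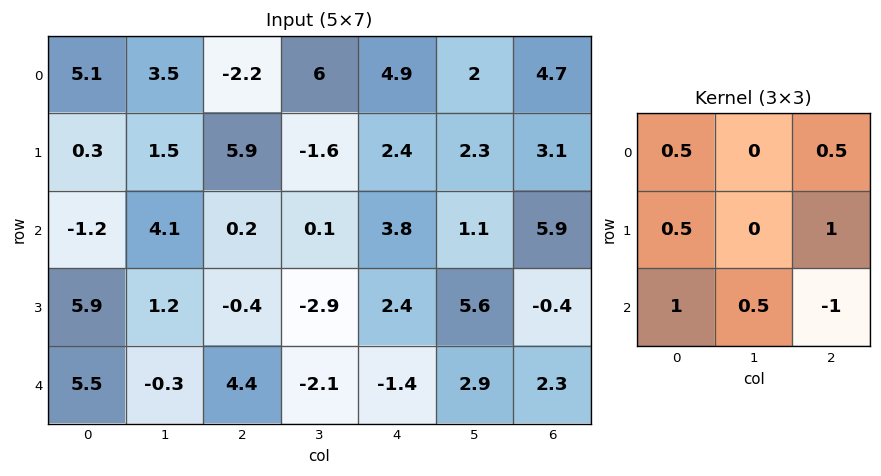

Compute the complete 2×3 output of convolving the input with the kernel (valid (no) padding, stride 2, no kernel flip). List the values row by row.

8.15 3.15 7.55
3 8.95 3.4

Output[0,0]: The receptive field on the input at this output position is [5.1 3.5 -2.2 / 0.3 1.5 5.9 / -1.2 4.1 0.2]. Elementwise product with the kernel and sum: 5.1·0.5 + -2.2·0.5 + 0.3·0.5 + 5.9·1 + -1.2·1 + 4.1·0.5 + 0.2·-1.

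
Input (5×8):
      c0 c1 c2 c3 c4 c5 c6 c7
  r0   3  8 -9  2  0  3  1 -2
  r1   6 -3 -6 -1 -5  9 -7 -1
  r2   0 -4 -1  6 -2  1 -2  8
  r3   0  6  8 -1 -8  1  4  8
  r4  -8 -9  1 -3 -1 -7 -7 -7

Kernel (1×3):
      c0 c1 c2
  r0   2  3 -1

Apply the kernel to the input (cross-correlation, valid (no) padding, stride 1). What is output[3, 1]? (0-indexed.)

37

The receptive field on the input at this output position is [6 8 -1]. Elementwise product with the kernel and sum: 6·2 + 8·3 + -1·-1.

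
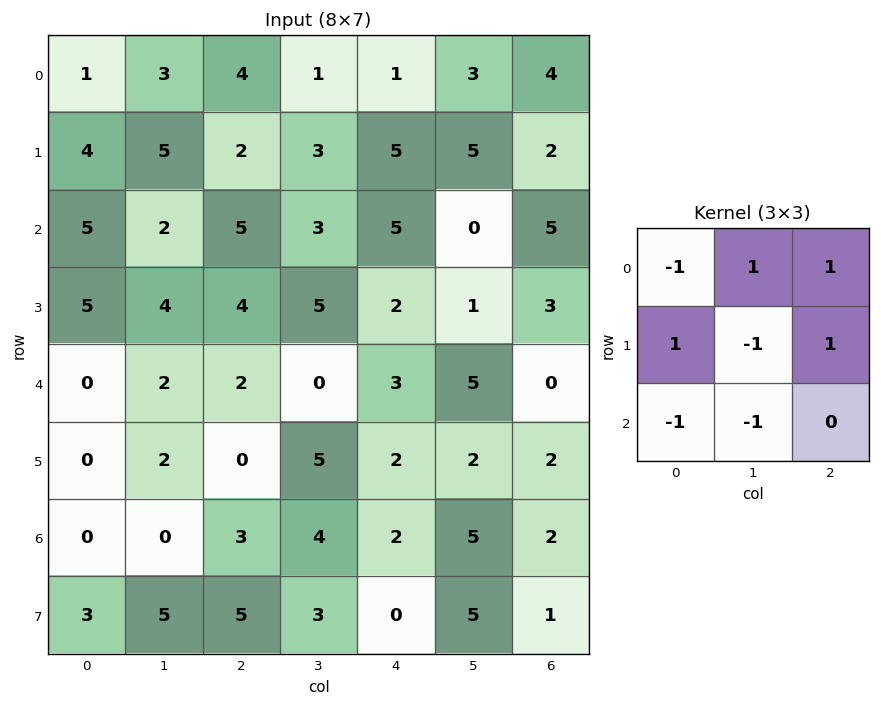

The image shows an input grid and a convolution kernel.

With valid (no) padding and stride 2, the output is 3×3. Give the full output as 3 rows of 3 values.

0 -6 3
5 2 -4
2 -9 -3

Output[0,0]: The receptive field on the input at this output position is [1 3 4 / 4 5 2 / 5 2 5]. Elementwise product with the kernel and sum: 1·-1 + 3·1 + 4·1 + 4·1 + 5·-1 + 2·1 + 5·-1 + 2·-1.
Output[0,1]: The receptive field on the input at this output position is [4 1 1 / 2 3 5 / 5 3 5]. Elementwise product with the kernel and sum: 4·-1 + 1·1 + 1·1 + 2·1 + 3·-1 + 5·1 + 5·-1 + 3·-1.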